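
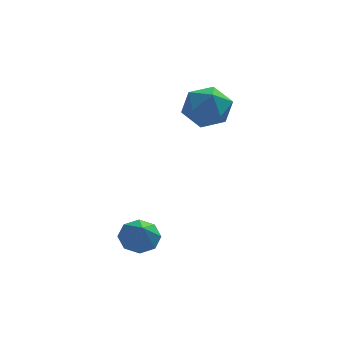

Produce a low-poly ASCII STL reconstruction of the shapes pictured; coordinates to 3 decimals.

solid 
facet normal -0.931 -0.240 0.274
outer loop
vertex 2.701 1.361 0.853
vertex 3.117 0.41 1.432
vertex 3.014 1.451 1.995
endloop
endfacet
facet normal -0.862 0.466 0.200
outer loop
vertex 2.701 1.361 0.853
vertex 3.014 1.451 1.995
vertex 3.303 2.313 1.23
endloop
endfacet
facet normal -0.651 0.597 -0.469
outer loop
vertex 2.701 1.361 0.853
vertex 3.303 2.313 1.23
vertex 3.584 1.805 0.193
endloop
endfacet
facet normal -0.589 -0.028 -0.807
outer loop
vertex 2.701 1.361 0.853
vertex 3.584 1.805 0.193
vertex 3.469 0.629 0.318
endloop
endfacet
facet normal -0.762 -0.545 -0.348
outer loop
vertex 2.701 1.361 0.853
vertex 3.469 0.629 0.318
vertex 3.117 0.41 1.432
endloop
endfacet
facet normal -0.346 0.685 0.641
outer loop
vertex 3.303 2.313 1.23
vertex 3.014 1.451 1.995
vertex 4.091 1.951 2.042
endloop
endfacet
facet normal -0.458 -0.458 0.762
outer loop
vertex 3.014 1.451 1.995
vertex 3.117 0.41 1.432
vertex 3.976 0.775 2.167
endloop
endfacet
facet normal -0.184 -0.952 -0.245
outer loop
vertex 3.117 0.41 1.432
vertex 3.469 0.629 0.318
vertex 4.257 0.267 1.13
endloop
endfacet
facet normal 0.096 -0.115 -0.989
outer loop
vertex 3.469 0.629 0.318
vertex 3.584 1.805 0.193
vertex 4.546 1.129 0.365
endloop
endfacet
facet normal -0.004 0.898 -0.441
outer loop
vertex 3.584 1.805 0.193
vertex 3.303 2.313 1.23
vertex 4.443 2.17 0.928
endloop
endfacet
facet normal 0.589 0.028 0.807
outer loop
vertex 4.859 1.219 1.507
vertex 4.091 1.951 2.042
vertex 3.976 0.775 2.167
endloop
endfacet
facet normal 0.651 -0.597 0.469
outer loop
vertex 4.859 1.219 1.507
vertex 3.976 0.775 2.167
vertex 4.257 0.267 1.13
endloop
endfacet
facet normal 0.862 -0.466 -0.200
outer loop
vertex 4.859 1.219 1.507
vertex 4.257 0.267 1.13
vertex 4.546 1.129 0.365
endloop
endfacet
facet normal 0.931 0.240 -0.274
outer loop
vertex 4.859 1.219 1.507
vertex 4.546 1.129 0.365
vertex 4.443 2.17 0.928
endloop
endfacet
facet normal 0.762 0.545 0.348
outer loop
vertex 4.859 1.219 1.507
vertex 4.443 2.17 0.928
vertex 4.091 1.951 2.042
endloop
endfacet
facet normal -0.096 0.115 0.989
outer loop
vertex 3.976 0.775 2.167
vertex 4.091 1.951 2.042
vertex 3.014 1.451 1.995
endloop
endfacet
facet normal 0.004 -0.898 0.441
outer loop
vertex 4.257 0.267 1.13
vertex 3.976 0.775 2.167
vertex 3.117 0.41 1.432
endloop
endfacet
facet normal 0.346 -0.685 -0.641
outer loop
vertex 4.546 1.129 0.365
vertex 4.257 0.267 1.13
vertex 3.469 0.629 0.318
endloop
endfacet
facet normal 0.458 0.458 -0.762
outer loop
vertex 4.443 2.17 0.928
vertex 4.546 1.129 0.365
vertex 3.584 1.805 0.193
endloop
endfacet
facet normal 0.184 0.952 0.245
outer loop
vertex 4.091 1.951 2.042
vertex 4.443 2.17 0.928
vertex 3.303 2.313 1.23
endloop
endfacet
facet normal -0.068 0.655 -0.752
outer loop
vertex 1.416 -2.255 -3.785
vertex 0.78 -2.752 -4.16
vertex 0.792 -2.08 -3.576
endloop
endfacet
facet normal 0.377 0.298 0.877
outer loop
vertex 1.416 -2.255 -3.785
vertex 0.792 -2.08 -3.576
vertex 0.88 -3.708 -3.06
endloop
endfacet
facet normal -0.069 0.655 -0.752
outer loop
vertex 0.792 -2.08 -3.576
vertex 0.78 -2.752 -4.16
vertex 0.161 -2.299 -3.709
endloop
endfacet
facet normal -0.289 0.275 0.917
outer loop
vertex 0.792 -2.08 -3.576
vertex 0.161 -2.299 -3.709
vertex 0.88 -3.708 -3.06
endloop
endfacet
facet normal -0.069 0.655 -0.752
outer loop
vertex 0.161 -2.299 -3.709
vertex 0.78 -2.752 -4.16
vertex -0.108 -2.783 -4.106
endloop
endfacet
facet normal -0.765 -0.097 0.637
outer loop
vertex 0.161 -2.299 -3.709
vertex -0.108 -2.783 -4.106
vertex 0.88 -3.708 -3.06
endloop
endfacet
facet normal -0.069 0.654 -0.753
outer loop
vertex -0.108 -2.783 -4.106
vertex 0.78 -2.752 -4.16
vertex 0.144 -3.249 -4.534
endloop
endfacet
facet normal -0.774 -0.601 0.199
outer loop
vertex -0.108 -2.783 -4.106
vertex 0.144 -3.249 -4.534
vertex 0.88 -3.708 -3.06
endloop
endfacet
facet normal -0.069 0.654 -0.753
outer loop
vertex 0.144 -3.249 -4.534
vertex 0.78 -2.752 -4.16
vertex 0.768 -3.424 -4.743
endloop
endfacet
facet normal -0.310 -0.941 -0.138
outer loop
vertex 0.144 -3.249 -4.534
vertex 0.768 -3.424 -4.743
vertex 0.88 -3.708 -3.06
endloop
endfacet
facet normal -0.067 0.655 -0.753
outer loop
vertex 0.768 -3.424 -4.743
vertex 0.78 -2.752 -4.16
vertex 1.399 -3.206 -4.61
endloop
endfacet
facet normal 0.355 -0.918 -0.178
outer loop
vertex 0.768 -3.424 -4.743
vertex 1.399 -3.206 -4.61
vertex 0.88 -3.708 -3.06
endloop
endfacet
facet normal -0.069 0.654 -0.754
outer loop
vertex 1.399 -3.206 -4.61
vertex 0.78 -2.752 -4.16
vertex 1.668 -2.721 -4.214
endloop
endfacet
facet normal 0.832 -0.545 0.102
outer loop
vertex 1.399 -3.206 -4.61
vertex 1.668 -2.721 -4.214
vertex 0.88 -3.708 -3.06
endloop
endfacet
facet normal -0.069 0.655 -0.752
outer loop
vertex 1.668 -2.721 -4.214
vertex 0.78 -2.752 -4.16
vertex 1.416 -2.255 -3.785
endloop
endfacet
facet normal 0.841 -0.041 0.539
outer loop
vertex 1.668 -2.721 -4.214
vertex 1.416 -2.255 -3.785
vertex 0.88 -3.708 -3.06
endloop
endfacet

endsolid


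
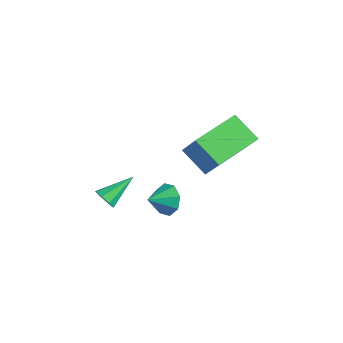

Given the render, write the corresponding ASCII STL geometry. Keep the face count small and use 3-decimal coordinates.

solid 
facet normal -0.602 0.027 -0.798
outer loop
vertex 2.033 -1.738 1.745
vertex 1.657 0.38 2.101
vertex 3.171 -1.394 0.898
endloop
endfacet
facet normal 0.172 -0.971 -0.163
outer loop
vertex 4.183 -1.44 2.239
vertex 2.033 -1.738 1.745
vertex 3.171 -1.394 0.898
endloop
endfacet
facet normal -0.602 0.028 -0.798
outer loop
vertex 3.171 -1.394 0.898
vertex 1.657 0.38 2.101
vertex 2.796 0.724 1.254
endloop
endfacet
facet normal 0.780 0.236 -0.580
outer loop
vertex 2.796 0.724 1.254
vertex 4.183 -1.44 2.239
vertex 3.171 -1.394 0.898
endloop
endfacet
facet normal -0.780 -0.236 0.580
outer loop
vertex 2.033 -1.738 1.745
vertex 2.669 0.334 3.442
vertex 1.657 0.38 2.101
endloop
endfacet
facet normal 0.172 -0.971 -0.163
outer loop
vertex 3.044 -1.784 3.086
vertex 2.033 -1.738 1.745
vertex 4.183 -1.44 2.239
endloop
endfacet
facet normal -0.780 -0.236 0.580
outer loop
vertex 3.044 -1.784 3.086
vertex 2.669 0.334 3.442
vertex 2.033 -1.738 1.745
endloop
endfacet
facet normal -0.172 0.971 0.163
outer loop
vertex 1.657 0.38 2.101
vertex 2.669 0.334 3.442
vertex 2.796 0.724 1.254
endloop
endfacet
facet normal 0.780 0.236 -0.580
outer loop
vertex 3.807 0.678 2.595
vertex 4.183 -1.44 2.239
vertex 2.796 0.724 1.254
endloop
endfacet
facet normal -0.172 0.971 0.163
outer loop
vertex 2.796 0.724 1.254
vertex 2.669 0.334 3.442
vertex 3.807 0.678 2.595
endloop
endfacet
facet normal 0.602 -0.027 0.798
outer loop
vertex 3.807 0.678 2.595
vertex 3.044 -1.784 3.086
vertex 4.183 -1.44 2.239
endloop
endfacet
facet normal 0.602 -0.027 0.798
outer loop
vertex 2.669 0.334 3.442
vertex 3.044 -1.784 3.086
vertex 3.807 0.678 2.595
endloop
endfacet
facet normal -0.017 0.900 -0.435
outer loop
vertex 2.644 -2.232 -0.491
vertex 2.081 -2.482 -0.986
vertex 2.087 -2.138 -0.275
endloop
endfacet
facet normal 0.328 -0.184 0.926
outer loop
vertex 2.644 -2.232 -0.491
vertex 2.087 -2.138 -0.275
vertex 2.099 -3.418 -0.534
endloop
endfacet
facet normal -0.018 0.900 -0.435
outer loop
vertex 2.087 -2.138 -0.275
vertex 2.081 -2.482 -0.986
vertex 1.527 -2.246 -0.475
endloop
endfacet
facet normal -0.297 -0.192 0.935
outer loop
vertex 2.087 -2.138 -0.275
vertex 1.527 -2.246 -0.475
vertex 2.099 -3.418 -0.534
endloop
endfacet
facet normal -0.017 0.900 -0.435
outer loop
vertex 1.527 -2.246 -0.475
vertex 2.081 -2.482 -0.986
vertex 1.291 -2.492 -0.975
endloop
endfacet
facet normal -0.744 -0.390 0.543
outer loop
vertex 1.527 -2.246 -0.475
vertex 1.291 -2.492 -0.975
vertex 2.099 -3.418 -0.534
endloop
endfacet
facet normal -0.017 0.900 -0.435
outer loop
vertex 1.291 -2.492 -0.975
vertex 2.081 -2.482 -0.986
vertex 1.518 -2.732 -1.481
endloop
endfacet
facet normal -0.748 -0.663 -0.021
outer loop
vertex 1.291 -2.492 -0.975
vertex 1.518 -2.732 -1.481
vertex 2.099 -3.418 -0.534
endloop
endfacet
facet normal -0.018 0.901 -0.434
outer loop
vertex 1.518 -2.732 -1.481
vertex 2.081 -2.482 -0.986
vertex 2.075 -2.825 -1.697
endloop
endfacet
facet normal -0.308 -0.850 -0.427
outer loop
vertex 1.518 -2.732 -1.481
vertex 2.075 -2.825 -1.697
vertex 2.099 -3.418 -0.534
endloop
endfacet
facet normal -0.017 0.901 -0.434
outer loop
vertex 2.075 -2.825 -1.697
vertex 2.081 -2.482 -0.986
vertex 2.635 -2.718 -1.497
endloop
endfacet
facet normal 0.317 -0.842 -0.436
outer loop
vertex 2.075 -2.825 -1.697
vertex 2.635 -2.718 -1.497
vertex 2.099 -3.418 -0.534
endloop
endfacet
facet normal -0.018 0.900 -0.435
outer loop
vertex 2.635 -2.718 -1.497
vertex 2.081 -2.482 -0.986
vertex 2.871 -2.472 -0.998
endloop
endfacet
facet normal 0.763 -0.644 -0.043
outer loop
vertex 2.635 -2.718 -1.497
vertex 2.871 -2.472 -0.998
vertex 2.099 -3.418 -0.534
endloop
endfacet
facet normal -0.018 0.901 -0.434
outer loop
vertex 2.871 -2.472 -0.998
vertex 2.081 -2.482 -0.986
vertex 2.644 -2.232 -0.491
endloop
endfacet
facet normal 0.769 -0.372 0.520
outer loop
vertex 2.871 -2.472 -0.998
vertex 2.644 -2.232 -0.491
vertex 2.099 -3.418 -0.534
endloop
endfacet
facet normal 0.027 -0.883 -0.468
outer loop
vertex -0.848 -3.291 -3.309
vertex -1.067 -3.548 -2.837
vertex -1.292 -3.303 -3.312
endloop
endfacet
facet normal -0.015 0.719 -0.695
outer loop
vertex -0.848 -3.291 -3.309
vertex -1.292 -3.303 -3.312
vertex -1.113 -2.092 -2.063
endloop
endfacet
facet normal 0.028 -0.883 -0.469
outer loop
vertex -1.292 -3.303 -3.312
vertex -1.067 -3.548 -2.837
vertex -1.604 -3.459 -3.037
endloop
endfacet
facet normal -0.685 0.570 -0.454
outer loop
vertex -1.292 -3.303 -3.312
vertex -1.604 -3.459 -3.037
vertex -1.113 -2.092 -2.063
endloop
endfacet
facet normal 0.028 -0.883 -0.469
outer loop
vertex -1.604 -3.459 -3.037
vertex -1.067 -3.548 -2.837
vertex -1.601 -3.667 -2.645
endloop
endfacet
facet normal -0.959 0.246 0.138
outer loop
vertex -1.604 -3.459 -3.037
vertex -1.601 -3.667 -2.645
vertex -1.113 -2.092 -2.063
endloop
endfacet
facet normal 0.027 -0.882 -0.470
outer loop
vertex -1.601 -3.667 -2.645
vertex -1.067 -3.548 -2.837
vertex -1.286 -3.806 -2.366
endloop
endfacet
facet normal -0.677 -0.061 0.734
outer loop
vertex -1.601 -3.667 -2.645
vertex -1.286 -3.806 -2.366
vertex -1.113 -2.092 -2.063
endloop
endfacet
facet normal 0.028 -0.882 -0.470
outer loop
vertex -1.286 -3.806 -2.366
vertex -1.067 -3.548 -2.837
vertex -0.842 -3.794 -2.362
endloop
endfacet
facet normal -0.004 -0.174 0.985
outer loop
vertex -1.286 -3.806 -2.366
vertex -0.842 -3.794 -2.362
vertex -1.113 -2.092 -2.063
endloop
endfacet
facet normal 0.027 -0.882 -0.470
outer loop
vertex -0.842 -3.794 -2.362
vertex -1.067 -3.548 -2.837
vertex -0.53 -3.638 -2.637
endloop
endfacet
facet normal 0.668 -0.024 0.744
outer loop
vertex -0.842 -3.794 -2.362
vertex -0.53 -3.638 -2.637
vertex -1.113 -2.092 -2.063
endloop
endfacet
facet normal 0.027 -0.882 -0.470
outer loop
vertex -0.53 -3.638 -2.637
vertex -1.067 -3.548 -2.837
vertex -0.533 -3.429 -3.029
endloop
endfacet
facet normal 0.942 0.299 0.152
outer loop
vertex -0.53 -3.638 -2.637
vertex -0.533 -3.429 -3.029
vertex -1.113 -2.092 -2.063
endloop
endfacet
facet normal 0.029 -0.883 -0.468
outer loop
vertex -0.533 -3.429 -3.029
vertex -1.067 -3.548 -2.837
vertex -0.848 -3.291 -3.309
endloop
endfacet
facet normal 0.660 0.607 -0.443
outer loop
vertex -0.533 -3.429 -3.029
vertex -0.848 -3.291 -3.309
vertex -1.113 -2.092 -2.063
endloop
endfacet

endsolid


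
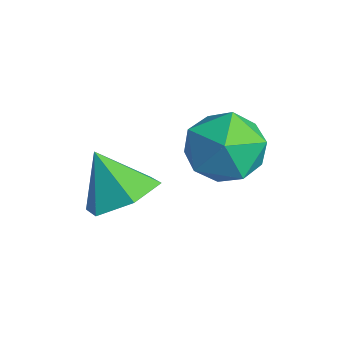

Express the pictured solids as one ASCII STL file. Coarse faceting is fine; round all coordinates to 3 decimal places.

solid 
facet normal -0.616 -0.159 0.771
outer loop
vertex 2.664 3.451 -0.349
vertex 3.263 2.661 -0.033
vertex 3.448 3.625 0.313
endloop
endfacet
facet normal -0.612 0.531 0.586
outer loop
vertex 2.664 3.451 -0.349
vertex 3.448 3.625 0.313
vertex 3.272 4.287 -0.471
endloop
endfacet
facet normal -0.812 0.576 -0.098
outer loop
vertex 2.664 3.451 -0.349
vertex 3.272 4.287 -0.471
vertex 2.978 3.732 -1.301
endloop
endfacet
facet normal -0.938 -0.086 -0.335
outer loop
vertex 2.664 3.451 -0.349
vertex 2.978 3.732 -1.301
vertex 2.973 2.727 -1.03
endloop
endfacet
facet normal -0.818 -0.539 0.202
outer loop
vertex 2.664 3.451 -0.349
vertex 2.973 2.727 -1.03
vertex 3.263 2.661 -0.033
endloop
endfacet
facet normal 0.059 0.769 0.636
outer loop
vertex 3.272 4.287 -0.471
vertex 3.448 3.625 0.313
vertex 4.247 4.013 -0.23
endloop
endfacet
facet normal 0.052 -0.346 0.937
outer loop
vertex 3.448 3.625 0.313
vertex 3.263 2.661 -0.033
vertex 4.242 3.008 0.041
endloop
endfacet
facet normal -0.274 -0.962 0.016
outer loop
vertex 3.263 2.661 -0.033
vertex 2.973 2.727 -1.03
vertex 3.948 2.453 -0.789
endloop
endfacet
facet normal -0.469 -0.228 -0.853
outer loop
vertex 2.973 2.727 -1.03
vertex 2.978 3.732 -1.301
vertex 3.772 3.115 -1.573
endloop
endfacet
facet normal -0.263 0.842 -0.470
outer loop
vertex 2.978 3.732 -1.301
vertex 3.272 4.287 -0.471
vertex 3.957 4.079 -1.227
endloop
endfacet
facet normal 0.938 0.086 0.335
outer loop
vertex 4.556 3.289 -0.911
vertex 4.247 4.013 -0.23
vertex 4.242 3.008 0.041
endloop
endfacet
facet normal 0.812 -0.576 0.098
outer loop
vertex 4.556 3.289 -0.911
vertex 4.242 3.008 0.041
vertex 3.948 2.453 -0.789
endloop
endfacet
facet normal 0.612 -0.531 -0.586
outer loop
vertex 4.556 3.289 -0.911
vertex 3.948 2.453 -0.789
vertex 3.772 3.115 -1.573
endloop
endfacet
facet normal 0.616 0.159 -0.771
outer loop
vertex 4.556 3.289 -0.911
vertex 3.772 3.115 -1.573
vertex 3.957 4.079 -1.227
endloop
endfacet
facet normal 0.818 0.539 -0.202
outer loop
vertex 4.556 3.289 -0.911
vertex 3.957 4.079 -1.227
vertex 4.247 4.013 -0.23
endloop
endfacet
facet normal 0.469 0.228 0.853
outer loop
vertex 4.242 3.008 0.041
vertex 4.247 4.013 -0.23
vertex 3.448 3.625 0.313
endloop
endfacet
facet normal 0.263 -0.842 0.470
outer loop
vertex 3.948 2.453 -0.789
vertex 4.242 3.008 0.041
vertex 3.263 2.661 -0.033
endloop
endfacet
facet normal -0.059 -0.769 -0.636
outer loop
vertex 3.772 3.115 -1.573
vertex 3.948 2.453 -0.789
vertex 2.973 2.727 -1.03
endloop
endfacet
facet normal -0.052 0.346 -0.937
outer loop
vertex 3.957 4.079 -1.227
vertex 3.772 3.115 -1.573
vertex 2.978 3.732 -1.301
endloop
endfacet
facet normal 0.274 0.962 -0.016
outer loop
vertex 4.247 4.013 -0.23
vertex 3.957 4.079 -1.227
vertex 3.272 4.287 -0.471
endloop
endfacet
facet normal 0.537 0.247 -0.806
outer loop
vertex 2.99 1.52 -2.277
vertex 2.181 1.651 -2.776
vertex 2.57 2.383 -2.293
endloop
endfacet
facet normal 0.340 0.182 0.923
outer loop
vertex 2.99 1.52 -2.277
vertex 2.57 2.383 -2.293
vertex 1.439 1.309 -1.664
endloop
endfacet
facet normal 0.537 0.247 -0.807
outer loop
vertex 2.57 2.383 -2.293
vertex 2.181 1.651 -2.776
vertex 1.76 2.514 -2.792
endloop
endfacet
facet normal -0.293 0.694 0.658
outer loop
vertex 2.57 2.383 -2.293
vertex 1.76 2.514 -2.792
vertex 1.439 1.309 -1.664
endloop
endfacet
facet normal 0.537 0.247 -0.806
outer loop
vertex 1.76 2.514 -2.792
vertex 2.181 1.651 -2.776
vertex 1.371 1.781 -3.276
endloop
endfacet
facet normal -0.911 0.384 0.151
outer loop
vertex 1.76 2.514 -2.792
vertex 1.371 1.781 -3.276
vertex 1.439 1.309 -1.664
endloop
endfacet
facet normal 0.537 0.247 -0.806
outer loop
vertex 1.371 1.781 -3.276
vertex 2.181 1.651 -2.776
vertex 1.792 0.918 -3.26
endloop
endfacet
facet normal -0.894 -0.438 -0.091
outer loop
vertex 1.371 1.781 -3.276
vertex 1.792 0.918 -3.26
vertex 1.439 1.309 -1.664
endloop
endfacet
facet normal 0.537 0.247 -0.806
outer loop
vertex 1.792 0.918 -3.26
vertex 2.181 1.651 -2.776
vertex 2.601 0.788 -2.761
endloop
endfacet
facet normal -0.261 -0.949 0.175
outer loop
vertex 1.792 0.918 -3.26
vertex 2.601 0.788 -2.761
vertex 1.439 1.309 -1.664
endloop
endfacet
facet normal 0.537 0.248 -0.806
outer loop
vertex 2.601 0.788 -2.761
vertex 2.181 1.651 -2.776
vertex 2.99 1.52 -2.277
endloop
endfacet
facet normal 0.356 -0.640 0.681
outer loop
vertex 2.601 0.788 -2.761
vertex 2.99 1.52 -2.277
vertex 1.439 1.309 -1.664
endloop
endfacet

endsolid


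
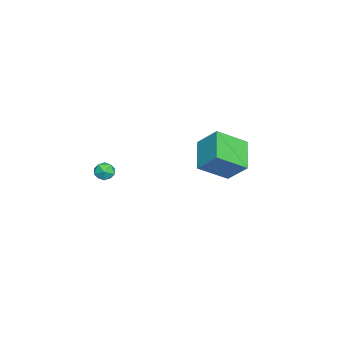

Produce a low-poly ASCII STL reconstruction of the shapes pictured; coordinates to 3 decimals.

solid 
facet normal -0.990 0.136 0.044
outer loop
vertex 3.478 -3.005 2.153
vertex 3.509 -2.985 2.783
vertex 3.567 -2.454 2.447
endloop
endfacet
facet normal -0.720 0.414 -0.557
outer loop
vertex 3.478 -3.005 2.153
vertex 3.567 -2.454 2.447
vertex 3.894 -2.589 1.924
endloop
endfacet
facet normal -0.392 -0.111 -0.913
outer loop
vertex 3.478 -3.005 2.153
vertex 3.894 -2.589 1.924
vertex 4.037 -3.203 1.937
endloop
endfacet
facet normal -0.458 -0.711 -0.534
outer loop
vertex 3.478 -3.005 2.153
vertex 4.037 -3.203 1.937
vertex 3.799 -3.448 2.467
endloop
endfacet
facet normal -0.828 -0.558 0.058
outer loop
vertex 3.478 -3.005 2.153
vertex 3.799 -3.448 2.467
vertex 3.509 -2.985 2.783
endloop
endfacet
facet normal -0.229 0.898 -0.375
outer loop
vertex 3.894 -2.589 1.924
vertex 3.567 -2.454 2.447
vertex 4.181 -2.312 2.413
endloop
endfacet
facet normal -0.664 0.450 0.597
outer loop
vertex 3.567 -2.454 2.447
vertex 3.509 -2.985 2.783
vertex 3.943 -2.557 2.943
endloop
endfacet
facet normal -0.403 -0.675 0.619
outer loop
vertex 3.509 -2.985 2.783
vertex 3.799 -3.448 2.467
vertex 4.086 -3.171 2.956
endloop
endfacet
facet normal 0.194 -0.921 -0.338
outer loop
vertex 3.799 -3.448 2.467
vertex 4.037 -3.203 1.937
vertex 4.413 -3.306 2.433
endloop
endfacet
facet normal 0.302 0.050 -0.952
outer loop
vertex 4.037 -3.203 1.937
vertex 3.894 -2.589 1.924
vertex 4.471 -2.775 2.097
endloop
endfacet
facet normal 0.458 0.711 0.534
outer loop
vertex 4.502 -2.755 2.727
vertex 4.181 -2.312 2.413
vertex 3.943 -2.557 2.943
endloop
endfacet
facet normal 0.392 0.111 0.913
outer loop
vertex 4.502 -2.755 2.727
vertex 3.943 -2.557 2.943
vertex 4.086 -3.171 2.956
endloop
endfacet
facet normal 0.720 -0.414 0.557
outer loop
vertex 4.502 -2.755 2.727
vertex 4.086 -3.171 2.956
vertex 4.413 -3.306 2.433
endloop
endfacet
facet normal 0.990 -0.136 -0.044
outer loop
vertex 4.502 -2.755 2.727
vertex 4.413 -3.306 2.433
vertex 4.471 -2.775 2.097
endloop
endfacet
facet normal 0.828 0.558 -0.058
outer loop
vertex 4.502 -2.755 2.727
vertex 4.471 -2.775 2.097
vertex 4.181 -2.312 2.413
endloop
endfacet
facet normal -0.194 0.921 0.338
outer loop
vertex 3.943 -2.557 2.943
vertex 4.181 -2.312 2.413
vertex 3.567 -2.454 2.447
endloop
endfacet
facet normal -0.302 -0.050 0.952
outer loop
vertex 4.086 -3.171 2.956
vertex 3.943 -2.557 2.943
vertex 3.509 -2.985 2.783
endloop
endfacet
facet normal 0.229 -0.898 0.375
outer loop
vertex 4.413 -3.306 2.433
vertex 4.086 -3.171 2.956
vertex 3.799 -3.448 2.467
endloop
endfacet
facet normal 0.664 -0.450 -0.597
outer loop
vertex 4.471 -2.775 2.097
vertex 4.413 -3.306 2.433
vertex 4.037 -3.203 1.937
endloop
endfacet
facet normal 0.403 0.675 -0.619
outer loop
vertex 4.181 -2.312 2.413
vertex 4.471 -2.775 2.097
vertex 3.894 -2.589 1.924
endloop
endfacet
facet normal -0.884 -0.168 0.436
outer loop
vertex -2.936 1.489 1.889
vertex -3.782 3.002 0.757
vertex -3.319 0.371 0.681
endloop
endfacet
facet normal 0.409 -0.731 0.547
outer loop
vertex -1.498 0.718 -0.217
vertex -2.936 1.489 1.889
vertex -3.319 0.371 0.681
endloop
endfacet
facet normal -0.884 -0.168 0.436
outer loop
vertex -3.319 0.371 0.681
vertex -3.782 3.002 0.757
vertex -4.165 1.884 -0.451
endloop
endfacet
facet normal -0.226 -0.662 -0.715
outer loop
vertex -4.165 1.884 -0.451
vertex -1.498 0.718 -0.217
vertex -3.319 0.371 0.681
endloop
endfacet
facet normal 0.226 0.662 0.715
outer loop
vertex -2.936 1.489 1.889
vertex -1.961 3.349 -0.141
vertex -3.782 3.002 0.757
endloop
endfacet
facet normal 0.409 -0.731 0.547
outer loop
vertex -1.115 1.836 0.991
vertex -2.936 1.489 1.889
vertex -1.498 0.718 -0.217
endloop
endfacet
facet normal 0.226 0.662 0.715
outer loop
vertex -1.115 1.836 0.991
vertex -1.961 3.349 -0.141
vertex -2.936 1.489 1.889
endloop
endfacet
facet normal -0.409 0.731 -0.547
outer loop
vertex -3.782 3.002 0.757
vertex -1.961 3.349 -0.141
vertex -4.165 1.884 -0.451
endloop
endfacet
facet normal -0.226 -0.662 -0.715
outer loop
vertex -2.344 2.231 -1.349
vertex -1.498 0.718 -0.217
vertex -4.165 1.884 -0.451
endloop
endfacet
facet normal -0.409 0.731 -0.547
outer loop
vertex -4.165 1.884 -0.451
vertex -1.961 3.349 -0.141
vertex -2.344 2.231 -1.349
endloop
endfacet
facet normal 0.884 0.168 -0.436
outer loop
vertex -2.344 2.231 -1.349
vertex -1.115 1.836 0.991
vertex -1.498 0.718 -0.217
endloop
endfacet
facet normal 0.884 0.168 -0.436
outer loop
vertex -1.961 3.349 -0.141
vertex -1.115 1.836 0.991
vertex -2.344 2.231 -1.349
endloop
endfacet

endsolid


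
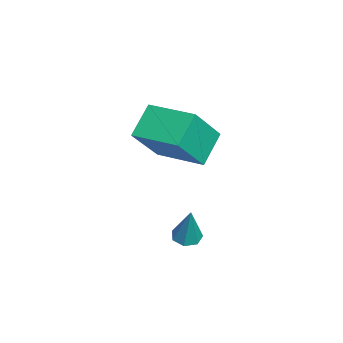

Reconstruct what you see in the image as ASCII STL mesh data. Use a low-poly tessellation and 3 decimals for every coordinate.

solid 
facet normal -0.308 -0.085 -0.948
outer loop
vertex 3.717 1.198 -3.362
vertex 3.342 0.841 -3.208
vertex 3.301 1.379 -3.243
endloop
endfacet
facet normal 0.419 0.904 0.088
outer loop
vertex 3.717 1.198 -3.362
vertex 3.301 1.379 -3.243
vertex 3.838 0.979 -1.692
endloop
endfacet
facet normal -0.309 -0.085 -0.947
outer loop
vertex 3.301 1.379 -3.243
vertex 3.342 0.841 -3.208
vertex 2.916 1.154 -3.097
endloop
endfacet
facet normal -0.370 0.860 0.350
outer loop
vertex 3.301 1.379 -3.243
vertex 2.916 1.154 -3.097
vertex 3.838 0.979 -1.692
endloop
endfacet
facet normal -0.310 -0.087 -0.947
outer loop
vertex 2.916 1.154 -3.097
vertex 3.342 0.841 -3.208
vertex 2.852 0.695 -3.034
endloop
endfacet
facet normal -0.810 0.189 0.555
outer loop
vertex 2.916 1.154 -3.097
vertex 2.852 0.695 -3.034
vertex 3.838 0.979 -1.692
endloop
endfacet
facet normal -0.310 -0.087 -0.947
outer loop
vertex 2.852 0.695 -3.034
vertex 3.342 0.841 -3.208
vertex 3.157 0.345 -3.102
endloop
endfacet
facet normal -0.574 -0.607 0.550
outer loop
vertex 2.852 0.695 -3.034
vertex 3.157 0.345 -3.102
vertex 3.838 0.979 -1.692
endloop
endfacet
facet normal -0.309 -0.087 -0.947
outer loop
vertex 3.157 0.345 -3.102
vertex 3.342 0.841 -3.208
vertex 3.601 0.369 -3.249
endloop
endfacet
facet normal 0.162 -0.927 0.338
outer loop
vertex 3.157 0.345 -3.102
vertex 3.601 0.369 -3.249
vertex 3.838 0.979 -1.692
endloop
endfacet
facet normal -0.309 -0.087 -0.947
outer loop
vertex 3.601 0.369 -3.249
vertex 3.342 0.841 -3.208
vertex 3.85 0.749 -3.365
endloop
endfacet
facet normal 0.845 -0.529 0.079
outer loop
vertex 3.601 0.369 -3.249
vertex 3.85 0.749 -3.365
vertex 3.838 0.979 -1.692
endloop
endfacet
facet normal -0.308 -0.085 -0.948
outer loop
vertex 3.85 0.749 -3.365
vertex 3.342 0.841 -3.208
vertex 3.717 1.198 -3.362
endloop
endfacet
facet normal 0.958 0.284 -0.032
outer loop
vertex 3.85 0.749 -3.365
vertex 3.717 1.198 -3.362
vertex 3.838 0.979 -1.692
endloop
endfacet
facet normal -0.493 0.409 -0.768
outer loop
vertex 0.531 0.36 0.534
vertex 1.578 1.937 0.702
vertex 1.501 -0.186 -0.38
endloop
endfacet
facet normal -0.551 -0.830 -0.089
outer loop
vertex 2.502 -1.017 1.178
vertex 0.531 0.36 0.534
vertex 1.501 -0.186 -0.38
endloop
endfacet
facet normal -0.493 0.409 -0.768
outer loop
vertex 1.501 -0.186 -0.38
vertex 1.578 1.937 0.702
vertex 2.548 1.391 -0.212
endloop
endfacet
facet normal 0.673 -0.379 -0.635
outer loop
vertex 2.548 1.391 -0.212
vertex 2.502 -1.017 1.178
vertex 1.501 -0.186 -0.38
endloop
endfacet
facet normal -0.673 0.379 0.635
outer loop
vertex 0.531 0.36 0.534
vertex 2.579 1.106 2.26
vertex 1.578 1.937 0.702
endloop
endfacet
facet normal -0.551 -0.830 -0.089
outer loop
vertex 1.532 -0.471 2.092
vertex 0.531 0.36 0.534
vertex 2.502 -1.017 1.178
endloop
endfacet
facet normal -0.673 0.379 0.635
outer loop
vertex 1.532 -0.471 2.092
vertex 2.579 1.106 2.26
vertex 0.531 0.36 0.534
endloop
endfacet
facet normal 0.551 0.830 0.089
outer loop
vertex 1.578 1.937 0.702
vertex 2.579 1.106 2.26
vertex 2.548 1.391 -0.212
endloop
endfacet
facet normal 0.673 -0.379 -0.635
outer loop
vertex 3.549 0.56 1.346
vertex 2.502 -1.017 1.178
vertex 2.548 1.391 -0.212
endloop
endfacet
facet normal 0.551 0.830 0.089
outer loop
vertex 2.548 1.391 -0.212
vertex 2.579 1.106 2.26
vertex 3.549 0.56 1.346
endloop
endfacet
facet normal 0.493 -0.409 0.768
outer loop
vertex 3.549 0.56 1.346
vertex 1.532 -0.471 2.092
vertex 2.502 -1.017 1.178
endloop
endfacet
facet normal 0.493 -0.409 0.768
outer loop
vertex 2.579 1.106 2.26
vertex 1.532 -0.471 2.092
vertex 3.549 0.56 1.346
endloop
endfacet

endsolid


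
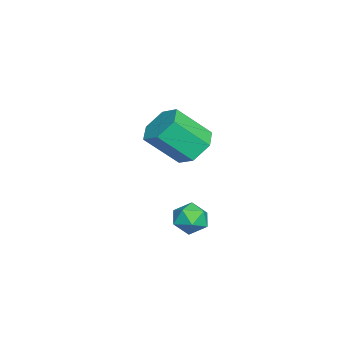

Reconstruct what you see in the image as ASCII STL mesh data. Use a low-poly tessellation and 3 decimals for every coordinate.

solid 
facet normal -0.916 0.243 0.318
outer loop
vertex 2.37 0.501 -3.033
vertex 2.621 0.635 -2.412
vertex 2.589 1.13 -2.882
endloop
endfacet
facet normal -0.843 0.384 -0.377
outer loop
vertex 2.37 0.501 -3.033
vertex 2.589 1.13 -2.882
vertex 2.735 0.854 -3.49
endloop
endfacet
facet normal -0.669 -0.225 -0.708
outer loop
vertex 2.37 0.501 -3.033
vertex 2.735 0.854 -3.49
vertex 2.858 0.188 -3.395
endloop
endfacet
facet normal -0.636 -0.740 -0.218
outer loop
vertex 2.37 0.501 -3.033
vertex 2.858 0.188 -3.395
vertex 2.787 0.053 -2.729
endloop
endfacet
facet normal -0.789 -0.452 0.416
outer loop
vertex 2.37 0.501 -3.033
vertex 2.787 0.053 -2.729
vertex 2.621 0.635 -2.412
endloop
endfacet
facet normal -0.299 0.840 -0.453
outer loop
vertex 2.735 0.854 -3.49
vertex 2.589 1.13 -2.882
vertex 3.213 1.207 -3.151
endloop
endfacet
facet normal -0.418 0.611 0.672
outer loop
vertex 2.589 1.13 -2.882
vertex 2.621 0.635 -2.412
vertex 3.142 1.072 -2.485
endloop
endfacet
facet normal -0.211 -0.513 0.832
outer loop
vertex 2.621 0.635 -2.412
vertex 2.787 0.053 -2.729
vertex 3.265 0.406 -2.39
endloop
endfacet
facet normal 0.037 -0.980 -0.195
outer loop
vertex 2.787 0.053 -2.729
vertex 2.858 0.188 -3.395
vertex 3.411 0.13 -2.998
endloop
endfacet
facet normal -0.018 -0.144 -0.989
outer loop
vertex 2.858 0.188 -3.395
vertex 2.735 0.854 -3.49
vertex 3.379 0.625 -3.468
endloop
endfacet
facet normal 0.636 0.740 0.218
outer loop
vertex 3.63 0.759 -2.847
vertex 3.213 1.207 -3.151
vertex 3.142 1.072 -2.485
endloop
endfacet
facet normal 0.669 0.225 0.708
outer loop
vertex 3.63 0.759 -2.847
vertex 3.142 1.072 -2.485
vertex 3.265 0.406 -2.39
endloop
endfacet
facet normal 0.843 -0.384 0.377
outer loop
vertex 3.63 0.759 -2.847
vertex 3.265 0.406 -2.39
vertex 3.411 0.13 -2.998
endloop
endfacet
facet normal 0.916 -0.243 -0.318
outer loop
vertex 3.63 0.759 -2.847
vertex 3.411 0.13 -2.998
vertex 3.379 0.625 -3.468
endloop
endfacet
facet normal 0.789 0.452 -0.416
outer loop
vertex 3.63 0.759 -2.847
vertex 3.379 0.625 -3.468
vertex 3.213 1.207 -3.151
endloop
endfacet
facet normal -0.037 0.980 0.195
outer loop
vertex 3.142 1.072 -2.485
vertex 3.213 1.207 -3.151
vertex 2.589 1.13 -2.882
endloop
endfacet
facet normal 0.018 0.144 0.989
outer loop
vertex 3.265 0.406 -2.39
vertex 3.142 1.072 -2.485
vertex 2.621 0.635 -2.412
endloop
endfacet
facet normal 0.299 -0.840 0.453
outer loop
vertex 3.411 0.13 -2.998
vertex 3.265 0.406 -2.39
vertex 2.787 0.053 -2.729
endloop
endfacet
facet normal 0.418 -0.611 -0.672
outer loop
vertex 3.379 0.625 -3.468
vertex 3.411 0.13 -2.998
vertex 2.858 0.188 -3.395
endloop
endfacet
facet normal 0.211 0.513 -0.832
outer loop
vertex 3.213 1.207 -3.151
vertex 3.379 0.625 -3.468
vertex 2.735 0.854 -3.49
endloop
endfacet
facet normal -0.158 0.693 -0.703
outer loop
vertex -0.243 0.354 -2.07
vertex -1.085 0.333 -1.901
vertex -0.575 0.88 -1.477
endloop
endfacet
facet normal 0.909 0.381 0.171
outer loop
vertex -0.243 0.354 -2.07
vertex -0.575 0.88 -1.477
vertex 0.028 -0.832 -0.868
endloop
endfacet
facet normal 0.909 0.381 0.171
outer loop
vertex 0.028 -0.832 -0.868
vertex -0.575 0.88 -1.477
vertex -0.304 -0.306 -0.274
endloop
endfacet
facet normal 0.158 -0.694 0.703
outer loop
vertex 0.028 -0.832 -0.868
vertex -0.304 -0.306 -0.274
vertex -0.815 -0.853 -0.699
endloop
endfacet
facet normal -0.158 0.693 -0.703
outer loop
vertex -0.575 0.88 -1.477
vertex -1.085 0.333 -1.901
vertex -1.418 0.859 -1.308
endloop
endfacet
facet normal 0.119 0.720 0.683
outer loop
vertex -0.575 0.88 -1.477
vertex -1.418 0.859 -1.308
vertex -0.304 -0.306 -0.274
endloop
endfacet
facet normal 0.119 0.720 0.683
outer loop
vertex -0.304 -0.306 -0.274
vertex -1.418 0.859 -1.308
vertex -1.147 -0.327 -0.105
endloop
endfacet
facet normal 0.158 -0.694 0.703
outer loop
vertex -0.304 -0.306 -0.274
vertex -1.147 -0.327 -0.105
vertex -0.815 -0.853 -0.699
endloop
endfacet
facet normal -0.158 0.693 -0.703
outer loop
vertex -1.418 0.859 -1.308
vertex -1.085 0.333 -1.901
vertex -1.928 0.312 -1.732
endloop
endfacet
facet normal -0.789 0.339 0.512
outer loop
vertex -1.418 0.859 -1.308
vertex -1.928 0.312 -1.732
vertex -1.147 -0.327 -0.105
endloop
endfacet
facet normal -0.790 0.338 0.512
outer loop
vertex -1.147 -0.327 -0.105
vertex -1.928 0.312 -1.732
vertex -1.657 -0.874 -0.53
endloop
endfacet
facet normal 0.158 -0.694 0.703
outer loop
vertex -1.147 -0.327 -0.105
vertex -1.657 -0.874 -0.53
vertex -0.815 -0.853 -0.699
endloop
endfacet
facet normal -0.158 0.694 -0.703
outer loop
vertex -1.928 0.312 -1.732
vertex -1.085 0.333 -1.901
vertex -1.596 -0.214 -2.326
endloop
endfacet
facet normal -0.909 -0.381 -0.171
outer loop
vertex -1.928 0.312 -1.732
vertex -1.596 -0.214 -2.326
vertex -1.657 -0.874 -0.53
endloop
endfacet
facet normal -0.909 -0.381 -0.171
outer loop
vertex -1.657 -0.874 -0.53
vertex -1.596 -0.214 -2.326
vertex -1.325 -1.4 -1.123
endloop
endfacet
facet normal 0.158 -0.693 0.703
outer loop
vertex -1.657 -0.874 -0.53
vertex -1.325 -1.4 -1.123
vertex -0.815 -0.853 -0.699
endloop
endfacet
facet normal -0.158 0.694 -0.703
outer loop
vertex -1.596 -0.214 -2.326
vertex -1.085 0.333 -1.901
vertex -0.753 -0.193 -2.495
endloop
endfacet
facet normal -0.119 -0.720 -0.683
outer loop
vertex -1.596 -0.214 -2.326
vertex -0.753 -0.193 -2.495
vertex -1.325 -1.4 -1.123
endloop
endfacet
facet normal -0.119 -0.720 -0.683
outer loop
vertex -1.325 -1.4 -1.123
vertex -0.753 -0.193 -2.495
vertex -0.482 -1.379 -1.292
endloop
endfacet
facet normal 0.158 -0.693 0.703
outer loop
vertex -1.325 -1.4 -1.123
vertex -0.482 -1.379 -1.292
vertex -0.815 -0.853 -0.699
endloop
endfacet
facet normal -0.158 0.694 -0.703
outer loop
vertex -0.753 -0.193 -2.495
vertex -1.085 0.333 -1.901
vertex -0.243 0.354 -2.07
endloop
endfacet
facet normal 0.790 -0.339 -0.512
outer loop
vertex -0.753 -0.193 -2.495
vertex -0.243 0.354 -2.07
vertex -0.482 -1.379 -1.292
endloop
endfacet
facet normal 0.789 -0.339 -0.512
outer loop
vertex -0.482 -1.379 -1.292
vertex -0.243 0.354 -2.07
vertex 0.028 -0.832 -0.868
endloop
endfacet
facet normal 0.158 -0.693 0.703
outer loop
vertex -0.482 -1.379 -1.292
vertex 0.028 -0.832 -0.868
vertex -0.815 -0.853 -0.699
endloop
endfacet

endsolid


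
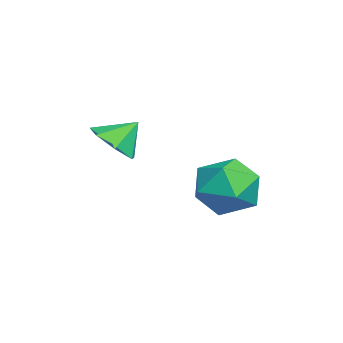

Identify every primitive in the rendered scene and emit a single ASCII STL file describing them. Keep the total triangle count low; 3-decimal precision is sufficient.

solid 
facet normal 0.167 -0.668 -0.725
outer loop
vertex 0.414 -0.8 -1.332
vertex -0.143 -1.407 -0.901
vertex -0.365 -0.769 -1.54
endloop
endfacet
facet normal 0.064 0.994 -0.092
outer loop
vertex 0.414 -0.8 -1.332
vertex -0.365 -0.769 -1.54
vertex -0.337 -0.633 -0.059
endloop
endfacet
facet normal 0.166 -0.668 -0.725
outer loop
vertex -0.365 -0.769 -1.54
vertex -0.143 -1.407 -0.901
vertex -0.977 -1.218 -1.266
endloop
endfacet
facet normal -0.608 0.792 -0.061
outer loop
vertex -0.365 -0.769 -1.54
vertex -0.977 -1.218 -1.266
vertex -0.337 -0.633 -0.059
endloop
endfacet
facet normal 0.166 -0.668 -0.726
outer loop
vertex -0.977 -1.218 -1.266
vertex -0.143 -1.407 -0.901
vertex -0.962 -1.81 -0.718
endloop
endfacet
facet normal -0.897 0.288 0.336
outer loop
vertex -0.977 -1.218 -1.266
vertex -0.962 -1.81 -0.718
vertex -0.337 -0.633 -0.059
endloop
endfacet
facet normal 0.166 -0.668 -0.726
outer loop
vertex -0.962 -1.81 -0.718
vertex -0.143 -1.407 -0.901
vertex -0.33 -2.099 -0.307
endloop
endfacet
facet normal -0.584 -0.138 0.800
outer loop
vertex -0.962 -1.81 -0.718
vertex -0.33 -2.099 -0.307
vertex -0.337 -0.633 -0.059
endloop
endfacet
facet normal 0.167 -0.668 -0.725
outer loop
vertex -0.33 -2.099 -0.307
vertex -0.143 -1.407 -0.901
vertex 0.443 -1.867 -0.343
endloop
endfacet
facet normal 0.095 -0.166 0.982
outer loop
vertex -0.33 -2.099 -0.307
vertex 0.443 -1.867 -0.343
vertex -0.337 -0.633 -0.059
endloop
endfacet
facet normal 0.167 -0.668 -0.726
outer loop
vertex 0.443 -1.867 -0.343
vertex -0.143 -1.407 -0.901
vertex 0.773 -1.289 -0.799
endloop
endfacet
facet normal 0.630 0.227 0.743
outer loop
vertex 0.443 -1.867 -0.343
vertex 0.773 -1.289 -0.799
vertex -0.337 -0.633 -0.059
endloop
endfacet
facet normal 0.167 -0.668 -0.725
outer loop
vertex 0.773 -1.289 -0.799
vertex -0.143 -1.407 -0.901
vertex 0.414 -0.8 -1.332
endloop
endfacet
facet normal 0.616 0.742 0.266
outer loop
vertex 0.773 -1.289 -0.799
vertex 0.414 -0.8 -1.332
vertex -0.337 -0.633 -0.059
endloop
endfacet
facet normal -0.114 -0.286 0.951
outer loop
vertex -2.744 2.33 -2.401
vertex -2.48 1.14 -2.727
vertex -1.551 1.921 -2.381
endloop
endfacet
facet normal 0.118 0.388 0.914
outer loop
vertex -2.744 2.33 -2.401
vertex -1.551 1.921 -2.381
vertex -1.817 3.068 -2.833
endloop
endfacet
facet normal -0.357 0.764 0.538
outer loop
vertex -2.744 2.33 -2.401
vertex -1.817 3.068 -2.833
vertex -2.91 2.997 -3.459
endloop
endfacet
facet normal -0.883 0.323 0.342
outer loop
vertex -2.744 2.33 -2.401
vertex -2.91 2.997 -3.459
vertex -3.32 1.806 -3.393
endloop
endfacet
facet normal -0.732 -0.326 0.598
outer loop
vertex -2.744 2.33 -2.401
vertex -3.32 1.806 -3.393
vertex -2.48 1.14 -2.727
endloop
endfacet
facet normal 0.735 0.389 0.555
outer loop
vertex -1.817 3.068 -2.833
vertex -1.551 1.921 -2.381
vertex -0.98 2.334 -3.427
endloop
endfacet
facet normal 0.360 -0.701 0.616
outer loop
vertex -1.551 1.921 -2.381
vertex -2.48 1.14 -2.727
vertex -1.39 1.143 -3.361
endloop
endfacet
facet normal -0.641 -0.766 0.043
outer loop
vertex -2.48 1.14 -2.727
vertex -3.32 1.806 -3.393
vertex -2.483 1.072 -3.987
endloop
endfacet
facet normal -0.884 0.284 -0.371
outer loop
vertex -3.32 1.806 -3.393
vertex -2.91 2.997 -3.459
vertex -2.749 2.219 -4.439
endloop
endfacet
facet normal -0.034 0.998 -0.054
outer loop
vertex -2.91 2.997 -3.459
vertex -1.817 3.068 -2.833
vertex -1.82 3.0 -4.093
endloop
endfacet
facet normal 0.883 -0.323 -0.342
outer loop
vertex -1.556 1.81 -4.419
vertex -0.98 2.334 -3.427
vertex -1.39 1.143 -3.361
endloop
endfacet
facet normal 0.357 -0.764 -0.538
outer loop
vertex -1.556 1.81 -4.419
vertex -1.39 1.143 -3.361
vertex -2.483 1.072 -3.987
endloop
endfacet
facet normal -0.118 -0.388 -0.914
outer loop
vertex -1.556 1.81 -4.419
vertex -2.483 1.072 -3.987
vertex -2.749 2.219 -4.439
endloop
endfacet
facet normal 0.114 0.286 -0.951
outer loop
vertex -1.556 1.81 -4.419
vertex -2.749 2.219 -4.439
vertex -1.82 3.0 -4.093
endloop
endfacet
facet normal 0.732 0.326 -0.598
outer loop
vertex -1.556 1.81 -4.419
vertex -1.82 3.0 -4.093
vertex -0.98 2.334 -3.427
endloop
endfacet
facet normal 0.884 -0.284 0.371
outer loop
vertex -1.39 1.143 -3.361
vertex -0.98 2.334 -3.427
vertex -1.551 1.921 -2.381
endloop
endfacet
facet normal 0.034 -0.998 0.054
outer loop
vertex -2.483 1.072 -3.987
vertex -1.39 1.143 -3.361
vertex -2.48 1.14 -2.727
endloop
endfacet
facet normal -0.735 -0.389 -0.555
outer loop
vertex -2.749 2.219 -4.439
vertex -2.483 1.072 -3.987
vertex -3.32 1.806 -3.393
endloop
endfacet
facet normal -0.360 0.701 -0.616
outer loop
vertex -1.82 3.0 -4.093
vertex -2.749 2.219 -4.439
vertex -2.91 2.997 -3.459
endloop
endfacet
facet normal 0.641 0.766 -0.043
outer loop
vertex -0.98 2.334 -3.427
vertex -1.82 3.0 -4.093
vertex -1.817 3.068 -2.833
endloop
endfacet

endsolid


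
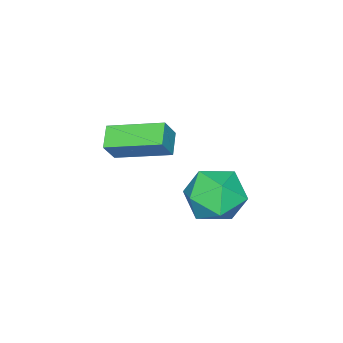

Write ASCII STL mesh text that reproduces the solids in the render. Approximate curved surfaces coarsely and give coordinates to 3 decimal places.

solid 
facet normal -0.793 0.575 0.201
outer loop
vertex -0.72 1.714 -1.335
vertex -0.51 1.644 -0.307
vertex -0.091 2.422 -0.878
endloop
endfacet
facet normal -0.515 0.738 -0.435
outer loop
vertex -0.72 1.714 -1.335
vertex -0.091 2.422 -0.878
vertex 0.154 2.035 -1.824
endloop
endfacet
facet normal -0.524 0.151 -0.838
outer loop
vertex -0.72 1.714 -1.335
vertex 0.154 2.035 -1.824
vertex -0.114 1.018 -1.839
endloop
endfacet
facet normal -0.809 -0.378 -0.451
outer loop
vertex -0.72 1.714 -1.335
vertex -0.114 1.018 -1.839
vertex -0.524 0.777 -0.901
endloop
endfacet
facet normal -0.975 -0.115 0.191
outer loop
vertex -0.72 1.714 -1.335
vertex -0.524 0.777 -0.901
vertex -0.51 1.644 -0.307
endloop
endfacet
facet normal 0.167 0.927 -0.336
outer loop
vertex 0.154 2.035 -1.824
vertex -0.091 2.422 -0.878
vertex 0.904 2.163 -1.099
endloop
endfacet
facet normal -0.284 0.662 0.694
outer loop
vertex -0.091 2.422 -0.878
vertex -0.51 1.644 -0.307
vertex 0.494 1.922 -0.161
endloop
endfacet
facet normal -0.578 -0.455 0.678
outer loop
vertex -0.51 1.644 -0.307
vertex -0.524 0.777 -0.901
vertex 0.226 0.905 -0.176
endloop
endfacet
facet normal -0.309 -0.880 -0.361
outer loop
vertex -0.524 0.777 -0.901
vertex -0.114 1.018 -1.839
vertex 0.471 0.518 -1.122
endloop
endfacet
facet normal 0.151 -0.025 -0.988
outer loop
vertex -0.114 1.018 -1.839
vertex 0.154 2.035 -1.824
vertex 0.89 1.296 -1.693
endloop
endfacet
facet normal 0.809 0.378 0.451
outer loop
vertex 1.1 1.226 -0.665
vertex 0.904 2.163 -1.099
vertex 0.494 1.922 -0.161
endloop
endfacet
facet normal 0.524 -0.151 0.838
outer loop
vertex 1.1 1.226 -0.665
vertex 0.494 1.922 -0.161
vertex 0.226 0.905 -0.176
endloop
endfacet
facet normal 0.515 -0.738 0.435
outer loop
vertex 1.1 1.226 -0.665
vertex 0.226 0.905 -0.176
vertex 0.471 0.518 -1.122
endloop
endfacet
facet normal 0.793 -0.575 -0.201
outer loop
vertex 1.1 1.226 -0.665
vertex 0.471 0.518 -1.122
vertex 0.89 1.296 -1.693
endloop
endfacet
facet normal 0.975 0.115 -0.191
outer loop
vertex 1.1 1.226 -0.665
vertex 0.89 1.296 -1.693
vertex 0.904 2.163 -1.099
endloop
endfacet
facet normal 0.309 0.880 0.361
outer loop
vertex 0.494 1.922 -0.161
vertex 0.904 2.163 -1.099
vertex -0.091 2.422 -0.878
endloop
endfacet
facet normal -0.151 0.025 0.988
outer loop
vertex 0.226 0.905 -0.176
vertex 0.494 1.922 -0.161
vertex -0.51 1.644 -0.307
endloop
endfacet
facet normal -0.167 -0.927 0.336
outer loop
vertex 0.471 0.518 -1.122
vertex 0.226 0.905 -0.176
vertex -0.524 0.777 -0.901
endloop
endfacet
facet normal 0.284 -0.662 -0.694
outer loop
vertex 0.89 1.296 -1.693
vertex 0.471 0.518 -1.122
vertex -0.114 1.018 -1.839
endloop
endfacet
facet normal 0.578 0.455 -0.678
outer loop
vertex 0.904 2.163 -1.099
vertex 0.89 1.296 -1.693
vertex 0.154 2.035 -1.824
endloop
endfacet
facet normal -0.545 0.011 -0.838
outer loop
vertex -0.233 -2.469 -0.467
vertex -0.933 -0.812 0.01
vertex 0.411 -2.078 -0.881
endloop
endfacet
facet normal 0.376 -0.891 -0.256
outer loop
vertex 0.913 -2.088 -0.11
vertex -0.233 -2.469 -0.467
vertex 0.411 -2.078 -0.881
endloop
endfacet
facet normal -0.545 0.011 -0.838
outer loop
vertex 0.411 -2.078 -0.881
vertex -0.933 -0.812 0.01
vertex -0.288 -0.421 -0.404
endloop
endfacet
facet normal 0.749 0.455 -0.482
outer loop
vertex -0.288 -0.421 -0.404
vertex 0.913 -2.088 -0.11
vertex 0.411 -2.078 -0.881
endloop
endfacet
facet normal -0.749 -0.455 0.482
outer loop
vertex -0.233 -2.469 -0.467
vertex -0.431 -0.822 0.781
vertex -0.933 -0.812 0.01
endloop
endfacet
facet normal 0.376 -0.891 -0.256
outer loop
vertex 0.268 -2.479 0.304
vertex -0.233 -2.469 -0.467
vertex 0.913 -2.088 -0.11
endloop
endfacet
facet normal -0.750 -0.455 0.481
outer loop
vertex 0.268 -2.479 0.304
vertex -0.431 -0.822 0.781
vertex -0.233 -2.469 -0.467
endloop
endfacet
facet normal -0.376 0.891 0.256
outer loop
vertex -0.933 -0.812 0.01
vertex -0.431 -0.822 0.781
vertex -0.288 -0.421 -0.404
endloop
endfacet
facet normal 0.749 0.455 -0.481
outer loop
vertex 0.213 -0.431 0.367
vertex 0.913 -2.088 -0.11
vertex -0.288 -0.421 -0.404
endloop
endfacet
facet normal -0.376 0.891 0.256
outer loop
vertex -0.288 -0.421 -0.404
vertex -0.431 -0.822 0.781
vertex 0.213 -0.431 0.367
endloop
endfacet
facet normal 0.545 -0.011 0.838
outer loop
vertex 0.213 -0.431 0.367
vertex 0.268 -2.479 0.304
vertex 0.913 -2.088 -0.11
endloop
endfacet
facet normal 0.545 -0.011 0.838
outer loop
vertex -0.431 -0.822 0.781
vertex 0.268 -2.479 0.304
vertex 0.213 -0.431 0.367
endloop
endfacet

endsolid


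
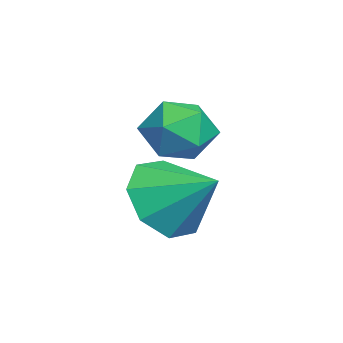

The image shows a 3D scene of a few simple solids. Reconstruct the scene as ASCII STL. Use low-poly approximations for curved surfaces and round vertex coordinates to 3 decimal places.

solid 
facet normal -0.624 -0.193 0.757
outer loop
vertex -4.281 2.681 1.671
vertex -4.435 1.867 1.336
vertex -3.768 1.992 1.918
endloop
endfacet
facet normal -0.111 0.261 0.959
outer loop
vertex -4.281 2.681 1.671
vertex -3.768 1.992 1.918
vertex -3.396 2.786 1.745
endloop
endfacet
facet normal -0.144 0.833 0.534
outer loop
vertex -4.281 2.681 1.671
vertex -3.396 2.786 1.745
vertex -3.834 3.152 1.056
endloop
endfacet
facet normal -0.676 0.733 0.070
outer loop
vertex -4.281 2.681 1.671
vertex -3.834 3.152 1.056
vertex -4.476 2.584 0.804
endloop
endfacet
facet normal -0.973 0.099 0.208
outer loop
vertex -4.281 2.681 1.671
vertex -4.476 2.584 0.804
vertex -4.435 1.867 1.336
endloop
endfacet
facet normal 0.519 -0.057 0.853
outer loop
vertex -3.396 2.786 1.745
vertex -3.768 1.992 1.918
vertex -3.004 2.036 1.456
endloop
endfacet
facet normal -0.312 -0.791 0.527
outer loop
vertex -3.768 1.992 1.918
vertex -4.435 1.867 1.336
vertex -3.646 1.468 1.204
endloop
endfacet
facet normal -0.876 -0.319 -0.362
outer loop
vertex -4.435 1.867 1.336
vertex -4.476 2.584 0.804
vertex -4.084 1.834 0.515
endloop
endfacet
facet normal -0.395 0.707 -0.586
outer loop
vertex -4.476 2.584 0.804
vertex -3.834 3.152 1.056
vertex -3.712 2.628 0.342
endloop
endfacet
facet normal 0.467 0.869 0.165
outer loop
vertex -3.834 3.152 1.056
vertex -3.396 2.786 1.745
vertex -3.045 2.753 0.924
endloop
endfacet
facet normal 0.676 -0.733 -0.070
outer loop
vertex -3.199 1.939 0.589
vertex -3.004 2.036 1.456
vertex -3.646 1.468 1.204
endloop
endfacet
facet normal 0.144 -0.833 -0.534
outer loop
vertex -3.199 1.939 0.589
vertex -3.646 1.468 1.204
vertex -4.084 1.834 0.515
endloop
endfacet
facet normal 0.111 -0.261 -0.959
outer loop
vertex -3.199 1.939 0.589
vertex -4.084 1.834 0.515
vertex -3.712 2.628 0.342
endloop
endfacet
facet normal 0.624 0.193 -0.757
outer loop
vertex -3.199 1.939 0.589
vertex -3.712 2.628 0.342
vertex -3.045 2.753 0.924
endloop
endfacet
facet normal 0.973 -0.099 -0.208
outer loop
vertex -3.199 1.939 0.589
vertex -3.045 2.753 0.924
vertex -3.004 2.036 1.456
endloop
endfacet
facet normal 0.395 -0.707 0.586
outer loop
vertex -3.646 1.468 1.204
vertex -3.004 2.036 1.456
vertex -3.768 1.992 1.918
endloop
endfacet
facet normal -0.467 -0.869 -0.165
outer loop
vertex -4.084 1.834 0.515
vertex -3.646 1.468 1.204
vertex -4.435 1.867 1.336
endloop
endfacet
facet normal -0.519 0.057 -0.853
outer loop
vertex -3.712 2.628 0.342
vertex -4.084 1.834 0.515
vertex -4.476 2.584 0.804
endloop
endfacet
facet normal 0.312 0.791 -0.527
outer loop
vertex -3.045 2.753 0.924
vertex -3.712 2.628 0.342
vertex -3.834 3.152 1.056
endloop
endfacet
facet normal 0.876 0.319 0.362
outer loop
vertex -3.004 2.036 1.456
vertex -3.045 2.753 0.924
vertex -3.396 2.786 1.745
endloop
endfacet
facet normal -0.463 -0.718 -0.520
outer loop
vertex -1.468 1.418 0.303
vertex -2.075 2.149 -0.166
vertex -1.139 1.702 -0.382
endloop
endfacet
facet normal 0.912 -0.096 0.398
outer loop
vertex -1.468 1.418 0.303
vertex -1.139 1.702 -0.382
vertex -1.405 3.191 0.586
endloop
endfacet
facet normal -0.463 -0.719 -0.519
outer loop
vertex -1.139 1.702 -0.382
vertex -2.075 2.149 -0.166
vertex -1.359 2.247 -0.941
endloop
endfacet
facet normal 0.958 0.255 -0.129
outer loop
vertex -1.139 1.702 -0.382
vertex -1.359 2.247 -0.941
vertex -1.405 3.191 0.586
endloop
endfacet
facet normal -0.463 -0.718 -0.519
outer loop
vertex -1.359 2.247 -0.941
vertex -2.075 2.149 -0.166
vertex -1.998 2.735 -1.046
endloop
endfacet
facet normal 0.595 0.691 -0.409
outer loop
vertex -1.359 2.247 -0.941
vertex -1.998 2.735 -1.046
vertex -1.405 3.191 0.586
endloop
endfacet
facet normal -0.463 -0.719 -0.519
outer loop
vertex -1.998 2.735 -1.046
vertex -2.075 2.149 -0.166
vertex -2.683 2.88 -0.636
endloop
endfacet
facet normal 0.035 0.959 -0.281
outer loop
vertex -1.998 2.735 -1.046
vertex -2.683 2.88 -0.636
vertex -1.405 3.191 0.586
endloop
endfacet
facet normal -0.462 -0.719 -0.520
outer loop
vertex -2.683 2.88 -0.636
vertex -2.075 2.149 -0.166
vertex -3.012 2.596 0.049
endloop
endfacet
facet normal -0.395 0.900 0.184
outer loop
vertex -2.683 2.88 -0.636
vertex -3.012 2.596 0.049
vertex -1.405 3.191 0.586
endloop
endfacet
facet normal -0.462 -0.719 -0.519
outer loop
vertex -3.012 2.596 0.049
vertex -2.075 2.149 -0.166
vertex -2.792 2.051 0.608
endloop
endfacet
facet normal -0.441 0.550 0.710
outer loop
vertex -3.012 2.596 0.049
vertex -2.792 2.051 0.608
vertex -1.405 3.191 0.586
endloop
endfacet
facet normal -0.463 -0.718 -0.520
outer loop
vertex -2.792 2.051 0.608
vertex -2.075 2.149 -0.166
vertex -2.153 1.563 0.713
endloop
endfacet
facet normal -0.077 0.113 0.991
outer loop
vertex -2.792 2.051 0.608
vertex -2.153 1.563 0.713
vertex -1.405 3.191 0.586
endloop
endfacet
facet normal -0.463 -0.718 -0.520
outer loop
vertex -2.153 1.563 0.713
vertex -2.075 2.149 -0.166
vertex -1.468 1.418 0.303
endloop
endfacet
facet normal 0.483 -0.155 0.862
outer loop
vertex -2.153 1.563 0.713
vertex -1.468 1.418 0.303
vertex -1.405 3.191 0.586
endloop
endfacet

endsolid


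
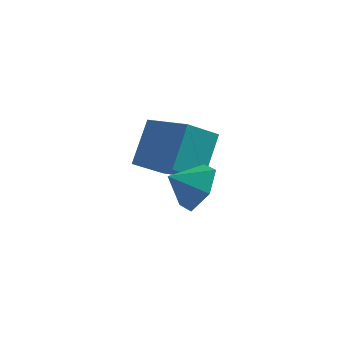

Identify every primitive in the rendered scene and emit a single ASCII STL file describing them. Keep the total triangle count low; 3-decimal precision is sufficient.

solid 
facet normal -0.788 0.510 -0.346
outer loop
vertex -3.353 0.516 1.715
vertex -2.474 1.274 0.829
vertex -3.594 -0.76 0.383
endloop
endfacet
facet normal -0.602 -0.519 0.606
outer loop
vertex -2.026 -1.774 1.071
vertex -3.353 0.516 1.715
vertex -3.594 -0.76 0.383
endloop
endfacet
facet normal -0.788 0.510 -0.346
outer loop
vertex -3.594 -0.76 0.383
vertex -2.474 1.274 0.829
vertex -2.715 -0.002 -0.503
endloop
endfacet
facet normal -0.130 -0.686 -0.716
outer loop
vertex -2.715 -0.002 -0.503
vertex -2.026 -1.774 1.071
vertex -3.594 -0.76 0.383
endloop
endfacet
facet normal 0.130 0.686 0.716
outer loop
vertex -3.353 0.516 1.715
vertex -0.906 0.26 1.517
vertex -2.474 1.274 0.829
endloop
endfacet
facet normal -0.602 -0.519 0.606
outer loop
vertex -1.785 -0.498 2.403
vertex -3.353 0.516 1.715
vertex -2.026 -1.774 1.071
endloop
endfacet
facet normal 0.130 0.686 0.716
outer loop
vertex -1.785 -0.498 2.403
vertex -0.906 0.26 1.517
vertex -3.353 0.516 1.715
endloop
endfacet
facet normal 0.602 0.519 -0.606
outer loop
vertex -2.474 1.274 0.829
vertex -0.906 0.26 1.517
vertex -2.715 -0.002 -0.503
endloop
endfacet
facet normal -0.130 -0.686 -0.716
outer loop
vertex -1.147 -1.016 0.185
vertex -2.026 -1.774 1.071
vertex -2.715 -0.002 -0.503
endloop
endfacet
facet normal 0.602 0.519 -0.606
outer loop
vertex -2.715 -0.002 -0.503
vertex -0.906 0.26 1.517
vertex -1.147 -1.016 0.185
endloop
endfacet
facet normal 0.788 -0.510 0.346
outer loop
vertex -1.147 -1.016 0.185
vertex -1.785 -0.498 2.403
vertex -2.026 -1.774 1.071
endloop
endfacet
facet normal 0.788 -0.510 0.346
outer loop
vertex -0.906 0.26 1.517
vertex -1.785 -0.498 2.403
vertex -1.147 -1.016 0.185
endloop
endfacet
facet normal 0.785 0.276 -0.554
outer loop
vertex -0.386 -3.998 1.808
vertex -0.91 -3.225 1.45
vertex -0.363 -3.116 2.279
endloop
endfacet
facet normal 0.009 -0.471 0.882
outer loop
vertex -0.386 -3.998 1.808
vertex -0.363 -3.116 2.279
vertex -1.79 -3.535 2.07
endloop
endfacet
facet normal 0.785 0.277 -0.554
outer loop
vertex -0.363 -3.116 2.279
vertex -0.91 -3.225 1.45
vertex -0.888 -2.344 1.921
endloop
endfacet
facet normal -0.220 0.283 0.933
outer loop
vertex -0.363 -3.116 2.279
vertex -0.888 -2.344 1.921
vertex -1.79 -3.535 2.07
endloop
endfacet
facet normal 0.785 0.277 -0.554
outer loop
vertex -0.888 -2.344 1.921
vertex -0.91 -3.225 1.45
vertex -1.435 -2.453 1.091
endloop
endfacet
facet normal -0.710 0.586 0.391
outer loop
vertex -0.888 -2.344 1.921
vertex -1.435 -2.453 1.091
vertex -1.79 -3.535 2.07
endloop
endfacet
facet normal 0.785 0.276 -0.554
outer loop
vertex -1.435 -2.453 1.091
vertex -0.91 -3.225 1.45
vertex -1.457 -3.335 0.62
endloop
endfacet
facet normal -0.970 0.133 -0.204
outer loop
vertex -1.435 -2.453 1.091
vertex -1.457 -3.335 0.62
vertex -1.79 -3.535 2.07
endloop
endfacet
facet normal 0.785 0.275 -0.554
outer loop
vertex -1.457 -3.335 0.62
vertex -0.91 -3.225 1.45
vertex -0.933 -4.107 0.979
endloop
endfacet
facet normal -0.740 -0.622 -0.256
outer loop
vertex -1.457 -3.335 0.62
vertex -0.933 -4.107 0.979
vertex -1.79 -3.535 2.07
endloop
endfacet
facet normal 0.785 0.276 -0.554
outer loop
vertex -0.933 -4.107 0.979
vertex -0.91 -3.225 1.45
vertex -0.386 -3.998 1.808
endloop
endfacet
facet normal -0.251 -0.924 0.287
outer loop
vertex -0.933 -4.107 0.979
vertex -0.386 -3.998 1.808
vertex -1.79 -3.535 2.07
endloop
endfacet

endsolid


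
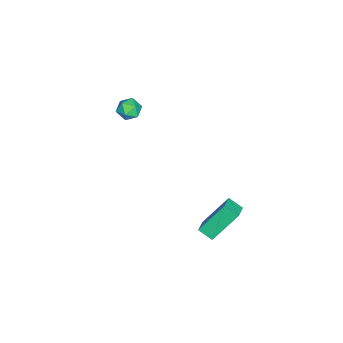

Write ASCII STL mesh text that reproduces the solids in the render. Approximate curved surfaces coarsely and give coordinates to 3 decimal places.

solid 
facet normal -0.939 -0.051 -0.341
outer loop
vertex 1.183 3.83 -0.298
vertex 1.292 4.524 -0.702
vertex 1.812 2.812 -1.875
endloop
endfacet
facet normal -0.135 -0.856 0.499
outer loop
vertex 2.628 2.856 -1.578
vertex 1.183 3.83 -0.298
vertex 1.812 2.812 -1.875
endloop
endfacet
facet normal -0.939 -0.051 -0.341
outer loop
vertex 1.812 2.812 -1.875
vertex 1.292 4.524 -0.702
vertex 1.921 3.505 -2.279
endloop
endfacet
facet normal 0.318 -0.514 -0.797
outer loop
vertex 1.921 3.505 -2.279
vertex 2.628 2.856 -1.578
vertex 1.812 2.812 -1.875
endloop
endfacet
facet normal -0.318 0.514 0.797
outer loop
vertex 1.183 3.83 -0.298
vertex 2.108 4.568 -0.405
vertex 1.292 4.524 -0.702
endloop
endfacet
facet normal -0.135 -0.856 0.499
outer loop
vertex 1.999 3.875 -0.001
vertex 1.183 3.83 -0.298
vertex 2.628 2.856 -1.578
endloop
endfacet
facet normal -0.318 0.514 0.796
outer loop
vertex 1.999 3.875 -0.001
vertex 2.108 4.568 -0.405
vertex 1.183 3.83 -0.298
endloop
endfacet
facet normal 0.135 0.856 -0.499
outer loop
vertex 1.292 4.524 -0.702
vertex 2.108 4.568 -0.405
vertex 1.921 3.505 -2.279
endloop
endfacet
facet normal 0.318 -0.514 -0.797
outer loop
vertex 2.737 3.55 -1.982
vertex 2.628 2.856 -1.578
vertex 1.921 3.505 -2.279
endloop
endfacet
facet normal 0.134 0.856 -0.499
outer loop
vertex 1.921 3.505 -2.279
vertex 2.108 4.568 -0.405
vertex 2.737 3.55 -1.982
endloop
endfacet
facet normal 0.939 0.051 0.341
outer loop
vertex 2.737 3.55 -1.982
vertex 1.999 3.875 -0.001
vertex 2.628 2.856 -1.578
endloop
endfacet
facet normal 0.939 0.051 0.341
outer loop
vertex 2.108 4.568 -0.405
vertex 1.999 3.875 -0.001
vertex 2.737 3.55 -1.982
endloop
endfacet
facet normal -0.397 0.638 0.660
outer loop
vertex -4.196 -2.121 -0.586
vertex -4.275 -2.632 -0.139
vertex -3.696 -2.268 -0.143
endloop
endfacet
facet normal 0.074 0.968 0.238
outer loop
vertex -4.196 -2.121 -0.586
vertex -3.696 -2.268 -0.143
vertex -3.544 -2.12 -0.793
endloop
endfacet
facet normal -0.141 0.888 -0.439
outer loop
vertex -4.196 -2.121 -0.586
vertex -3.544 -2.12 -0.793
vertex -4.028 -2.393 -1.19
endloop
endfacet
facet normal -0.744 0.507 -0.435
outer loop
vertex -4.196 -2.121 -0.586
vertex -4.028 -2.393 -1.19
vertex -4.48 -2.71 -0.787
endloop
endfacet
facet normal -0.904 0.353 0.243
outer loop
vertex -4.196 -2.121 -0.586
vertex -4.48 -2.71 -0.787
vertex -4.275 -2.632 -0.139
endloop
endfacet
facet normal 0.702 0.641 0.310
outer loop
vertex -3.544 -2.12 -0.793
vertex -3.696 -2.268 -0.143
vertex -3.22 -2.63 -0.473
endloop
endfacet
facet normal -0.059 0.105 0.993
outer loop
vertex -3.696 -2.268 -0.143
vertex -4.275 -2.632 -0.139
vertex -3.672 -2.947 -0.07
endloop
endfacet
facet normal -0.878 -0.356 0.321
outer loop
vertex -4.275 -2.632 -0.139
vertex -4.48 -2.71 -0.787
vertex -4.156 -3.22 -0.467
endloop
endfacet
facet normal -0.620 -0.106 -0.778
outer loop
vertex -4.48 -2.71 -0.787
vertex -4.028 -2.393 -1.19
vertex -4.004 -3.072 -1.117
endloop
endfacet
facet normal 0.356 0.509 -0.784
outer loop
vertex -4.028 -2.393 -1.19
vertex -3.544 -2.12 -0.793
vertex -3.425 -2.708 -1.121
endloop
endfacet
facet normal 0.744 -0.507 0.435
outer loop
vertex -3.504 -3.219 -0.674
vertex -3.22 -2.63 -0.473
vertex -3.672 -2.947 -0.07
endloop
endfacet
facet normal 0.141 -0.888 0.439
outer loop
vertex -3.504 -3.219 -0.674
vertex -3.672 -2.947 -0.07
vertex -4.156 -3.22 -0.467
endloop
endfacet
facet normal -0.074 -0.968 -0.238
outer loop
vertex -3.504 -3.219 -0.674
vertex -4.156 -3.22 -0.467
vertex -4.004 -3.072 -1.117
endloop
endfacet
facet normal 0.397 -0.638 -0.660
outer loop
vertex -3.504 -3.219 -0.674
vertex -4.004 -3.072 -1.117
vertex -3.425 -2.708 -1.121
endloop
endfacet
facet normal 0.904 -0.353 -0.243
outer loop
vertex -3.504 -3.219 -0.674
vertex -3.425 -2.708 -1.121
vertex -3.22 -2.63 -0.473
endloop
endfacet
facet normal 0.620 0.106 0.778
outer loop
vertex -3.672 -2.947 -0.07
vertex -3.22 -2.63 -0.473
vertex -3.696 -2.268 -0.143
endloop
endfacet
facet normal -0.356 -0.509 0.784
outer loop
vertex -4.156 -3.22 -0.467
vertex -3.672 -2.947 -0.07
vertex -4.275 -2.632 -0.139
endloop
endfacet
facet normal -0.702 -0.641 -0.310
outer loop
vertex -4.004 -3.072 -1.117
vertex -4.156 -3.22 -0.467
vertex -4.48 -2.71 -0.787
endloop
endfacet
facet normal 0.059 -0.105 -0.993
outer loop
vertex -3.425 -2.708 -1.121
vertex -4.004 -3.072 -1.117
vertex -4.028 -2.393 -1.19
endloop
endfacet
facet normal 0.878 0.356 -0.321
outer loop
vertex -3.22 -2.63 -0.473
vertex -3.425 -2.708 -1.121
vertex -3.544 -2.12 -0.793
endloop
endfacet

endsolid


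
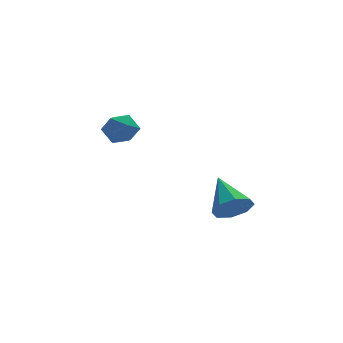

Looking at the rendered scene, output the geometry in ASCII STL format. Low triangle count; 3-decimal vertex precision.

solid 
facet normal -0.093 0.421 0.902
outer loop
vertex -1.27 2.274 -1.614
vertex -1.552 1.586 -1.322
vertex -0.767 1.733 -1.31
endloop
endfacet
facet normal 0.445 0.716 0.538
outer loop
vertex -1.27 2.274 -1.614
vertex -0.767 1.733 -1.31
vertex -0.578 2.121 -1.982
endloop
endfacet
facet normal 0.180 0.981 -0.070
outer loop
vertex -1.27 2.274 -1.614
vertex -0.578 2.121 -1.982
vertex -1.246 2.213 -2.41
endloop
endfacet
facet normal -0.522 0.849 -0.081
outer loop
vertex -1.27 2.274 -1.614
vertex -1.246 2.213 -2.41
vertex -1.848 1.882 -2.002
endloop
endfacet
facet normal -0.690 0.503 0.520
outer loop
vertex -1.27 2.274 -1.614
vertex -1.848 1.882 -2.002
vertex -1.552 1.586 -1.322
endloop
endfacet
facet normal 0.907 0.199 0.370
outer loop
vertex -0.578 2.121 -1.982
vertex -0.767 1.733 -1.31
vertex -0.432 1.338 -1.918
endloop
endfacet
facet normal 0.037 -0.278 0.960
outer loop
vertex -0.767 1.733 -1.31
vertex -1.552 1.586 -1.322
vertex -1.034 1.007 -1.51
endloop
endfacet
facet normal -0.929 -0.145 0.341
outer loop
vertex -1.552 1.586 -1.322
vertex -1.848 1.882 -2.002
vertex -1.702 1.099 -1.938
endloop
endfacet
facet normal -0.656 0.415 -0.631
outer loop
vertex -1.848 1.882 -2.002
vertex -1.246 2.213 -2.41
vertex -1.513 1.487 -2.61
endloop
endfacet
facet normal 0.479 0.628 -0.613
outer loop
vertex -1.246 2.213 -2.41
vertex -0.578 2.121 -1.982
vertex -0.728 1.634 -2.598
endloop
endfacet
facet normal 0.522 -0.849 0.081
outer loop
vertex -1.01 0.946 -2.306
vertex -0.432 1.338 -1.918
vertex -1.034 1.007 -1.51
endloop
endfacet
facet normal -0.180 -0.981 0.070
outer loop
vertex -1.01 0.946 -2.306
vertex -1.034 1.007 -1.51
vertex -1.702 1.099 -1.938
endloop
endfacet
facet normal -0.445 -0.716 -0.538
outer loop
vertex -1.01 0.946 -2.306
vertex -1.702 1.099 -1.938
vertex -1.513 1.487 -2.61
endloop
endfacet
facet normal 0.093 -0.421 -0.902
outer loop
vertex -1.01 0.946 -2.306
vertex -1.513 1.487 -2.61
vertex -0.728 1.634 -2.598
endloop
endfacet
facet normal 0.690 -0.503 -0.520
outer loop
vertex -1.01 0.946 -2.306
vertex -0.728 1.634 -2.598
vertex -0.432 1.338 -1.918
endloop
endfacet
facet normal 0.656 -0.415 0.631
outer loop
vertex -1.034 1.007 -1.51
vertex -0.432 1.338 -1.918
vertex -0.767 1.733 -1.31
endloop
endfacet
facet normal -0.479 -0.628 0.613
outer loop
vertex -1.702 1.099 -1.938
vertex -1.034 1.007 -1.51
vertex -1.552 1.586 -1.322
endloop
endfacet
facet normal -0.907 -0.199 -0.370
outer loop
vertex -1.513 1.487 -2.61
vertex -1.702 1.099 -1.938
vertex -1.848 1.882 -2.002
endloop
endfacet
facet normal -0.037 0.278 -0.960
outer loop
vertex -0.728 1.634 -2.598
vertex -1.513 1.487 -2.61
vertex -1.246 2.213 -2.41
endloop
endfacet
facet normal 0.929 0.145 -0.341
outer loop
vertex -0.432 1.338 -1.918
vertex -0.728 1.634 -2.598
vertex -0.578 2.121 -1.982
endloop
endfacet
facet normal 0.043 -0.862 -0.505
outer loop
vertex 2.122 -3.905 -3.535
vertex 1.597 -3.6 -4.1
vertex 2.422 -3.611 -4.011
endloop
endfacet
facet normal 0.788 0.158 0.594
outer loop
vertex 2.122 -3.905 -3.535
vertex 2.422 -3.611 -4.011
vertex 1.523 -2.1 -3.22
endloop
endfacet
facet normal 0.043 -0.862 -0.505
outer loop
vertex 2.422 -3.611 -4.011
vertex 1.597 -3.6 -4.1
vertex 2.238 -3.31 -4.54
endloop
endfacet
facet normal 0.858 0.514 -0.006
outer loop
vertex 2.422 -3.611 -4.011
vertex 2.238 -3.31 -4.54
vertex 1.523 -2.1 -3.22
endloop
endfacet
facet normal 0.042 -0.862 -0.506
outer loop
vertex 2.238 -3.31 -4.54
vertex 1.597 -3.6 -4.1
vertex 1.679 -3.179 -4.81
endloop
endfacet
facet normal 0.414 0.772 -0.483
outer loop
vertex 2.238 -3.31 -4.54
vertex 1.679 -3.179 -4.81
vertex 1.523 -2.1 -3.22
endloop
endfacet
facet normal 0.042 -0.862 -0.506
outer loop
vertex 1.679 -3.179 -4.81
vertex 1.597 -3.6 -4.1
vertex 1.071 -3.294 -4.665
endloop
endfacet
facet normal -0.281 0.781 -0.558
outer loop
vertex 1.679 -3.179 -4.81
vertex 1.071 -3.294 -4.665
vertex 1.523 -2.1 -3.22
endloop
endfacet
facet normal 0.041 -0.862 -0.505
outer loop
vertex 1.071 -3.294 -4.665
vertex 1.597 -3.6 -4.1
vertex 0.772 -3.588 -4.188
endloop
endfacet
facet normal -0.823 0.536 -0.186
outer loop
vertex 1.071 -3.294 -4.665
vertex 0.772 -3.588 -4.188
vertex 1.523 -2.1 -3.22
endloop
endfacet
facet normal 0.041 -0.862 -0.506
outer loop
vertex 0.772 -3.588 -4.188
vertex 1.597 -3.6 -4.1
vertex 0.955 -3.889 -3.66
endloop
endfacet
facet normal -0.892 0.182 0.413
outer loop
vertex 0.772 -3.588 -4.188
vertex 0.955 -3.889 -3.66
vertex 1.523 -2.1 -3.22
endloop
endfacet
facet normal 0.041 -0.862 -0.506
outer loop
vertex 0.955 -3.889 -3.66
vertex 1.597 -3.6 -4.1
vertex 1.515 -4.021 -3.389
endloop
endfacet
facet normal -0.449 -0.076 0.890
outer loop
vertex 0.955 -3.889 -3.66
vertex 1.515 -4.021 -3.389
vertex 1.523 -2.1 -3.22
endloop
endfacet
facet normal 0.043 -0.862 -0.505
outer loop
vertex 1.515 -4.021 -3.389
vertex 1.597 -3.6 -4.1
vertex 2.122 -3.905 -3.535
endloop
endfacet
facet normal 0.248 -0.086 0.965
outer loop
vertex 1.515 -4.021 -3.389
vertex 2.122 -3.905 -3.535
vertex 1.523 -2.1 -3.22
endloop
endfacet

endsolid


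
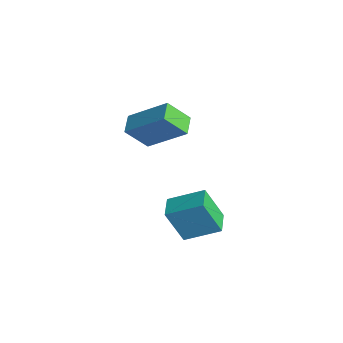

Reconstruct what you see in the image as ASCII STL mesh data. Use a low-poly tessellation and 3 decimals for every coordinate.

solid 
facet normal -0.466 -0.769 -0.437
outer loop
vertex 1.118 -0.554 2.831
vertex 0.314 -0.032 2.769
vertex 1.589 -0.003 1.36
endloop
endfacet
facet normal 0.837 -0.544 0.064
outer loop
vertex 2.326 1.212 2.051
vertex 1.118 -0.554 2.831
vertex 1.589 -0.003 1.36
endloop
endfacet
facet normal -0.466 -0.769 -0.438
outer loop
vertex 1.589 -0.003 1.36
vertex 0.314 -0.032 2.769
vertex 0.786 0.519 1.298
endloop
endfacet
facet normal 0.288 0.336 -0.897
outer loop
vertex 0.786 0.519 1.298
vertex 2.326 1.212 2.051
vertex 1.589 -0.003 1.36
endloop
endfacet
facet normal -0.287 -0.336 0.897
outer loop
vertex 1.118 -0.554 2.831
vertex 1.051 1.183 3.46
vertex 0.314 -0.032 2.769
endloop
endfacet
facet normal 0.837 -0.544 0.065
outer loop
vertex 1.854 0.661 3.522
vertex 1.118 -0.554 2.831
vertex 2.326 1.212 2.051
endloop
endfacet
facet normal -0.288 -0.336 0.897
outer loop
vertex 1.854 0.661 3.522
vertex 1.051 1.183 3.46
vertex 1.118 -0.554 2.831
endloop
endfacet
facet normal -0.837 0.544 -0.065
outer loop
vertex 0.314 -0.032 2.769
vertex 1.051 1.183 3.46
vertex 0.786 0.519 1.298
endloop
endfacet
facet normal 0.287 0.336 -0.897
outer loop
vertex 1.522 1.734 1.989
vertex 2.326 1.212 2.051
vertex 0.786 0.519 1.298
endloop
endfacet
facet normal -0.837 0.544 -0.064
outer loop
vertex 0.786 0.519 1.298
vertex 1.051 1.183 3.46
vertex 1.522 1.734 1.989
endloop
endfacet
facet normal 0.466 0.769 0.438
outer loop
vertex 1.522 1.734 1.989
vertex 1.854 0.661 3.522
vertex 2.326 1.212 2.051
endloop
endfacet
facet normal 0.466 0.769 0.437
outer loop
vertex 1.051 1.183 3.46
vertex 1.854 0.661 3.522
vertex 1.522 1.734 1.989
endloop
endfacet
facet normal -0.793 0.582 0.183
outer loop
vertex -4.074 0.556 3.786
vertex -2.931 1.695 5.115
vertex -3.707 1.377 2.766
endloop
endfacet
facet normal -0.547 -0.545 -0.636
outer loop
vertex -3.009 0.865 2.605
vertex -4.074 0.556 3.786
vertex -3.707 1.377 2.766
endloop
endfacet
facet normal -0.793 0.582 0.183
outer loop
vertex -3.707 1.377 2.766
vertex -2.931 1.695 5.115
vertex -2.564 2.516 4.095
endloop
endfacet
facet normal 0.270 0.604 -0.750
outer loop
vertex -2.564 2.516 4.095
vertex -3.009 0.865 2.605
vertex -3.707 1.377 2.766
endloop
endfacet
facet normal -0.270 -0.604 0.750
outer loop
vertex -4.074 0.556 3.786
vertex -2.233 1.183 4.954
vertex -2.931 1.695 5.115
endloop
endfacet
facet normal -0.547 -0.545 -0.636
outer loop
vertex -3.376 0.044 3.625
vertex -4.074 0.556 3.786
vertex -3.009 0.865 2.605
endloop
endfacet
facet normal -0.270 -0.604 0.750
outer loop
vertex -3.376 0.044 3.625
vertex -2.233 1.183 4.954
vertex -4.074 0.556 3.786
endloop
endfacet
facet normal 0.547 0.545 0.636
outer loop
vertex -2.931 1.695 5.115
vertex -2.233 1.183 4.954
vertex -2.564 2.516 4.095
endloop
endfacet
facet normal 0.270 0.604 -0.750
outer loop
vertex -1.866 2.004 3.934
vertex -3.009 0.865 2.605
vertex -2.564 2.516 4.095
endloop
endfacet
facet normal 0.547 0.545 0.636
outer loop
vertex -2.564 2.516 4.095
vertex -2.233 1.183 4.954
vertex -1.866 2.004 3.934
endloop
endfacet
facet normal 0.793 -0.582 -0.183
outer loop
vertex -1.866 2.004 3.934
vertex -3.376 0.044 3.625
vertex -3.009 0.865 2.605
endloop
endfacet
facet normal 0.793 -0.582 -0.183
outer loop
vertex -2.233 1.183 4.954
vertex -3.376 0.044 3.625
vertex -1.866 2.004 3.934
endloop
endfacet

endsolid


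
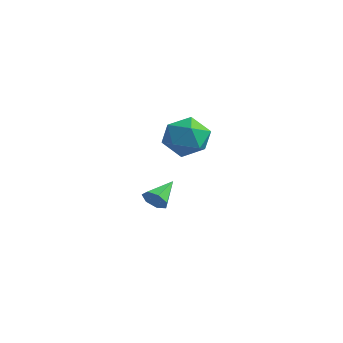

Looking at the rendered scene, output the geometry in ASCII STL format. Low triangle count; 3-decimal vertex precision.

solid 
facet normal -0.638 0.016 0.770
outer loop
vertex 2.793 -3.382 1.347
vertex 3.295 -4.157 1.779
vertex 3.567 -3.196 1.985
endloop
endfacet
facet normal -0.563 0.666 0.489
outer loop
vertex 2.793 -3.382 1.347
vertex 3.567 -3.196 1.985
vertex 3.469 -2.65 1.128
endloop
endfacet
facet normal -0.749 0.632 -0.200
outer loop
vertex 2.793 -3.382 1.347
vertex 3.469 -2.65 1.128
vertex 3.138 -3.275 0.393
endloop
endfacet
facet normal -0.938 -0.040 -0.344
outer loop
vertex 2.793 -3.382 1.347
vertex 3.138 -3.275 0.393
vertex 3.03 -4.206 0.795
endloop
endfacet
facet normal -0.870 -0.421 0.255
outer loop
vertex 2.793 -3.382 1.347
vertex 3.03 -4.206 0.795
vertex 3.295 -4.157 1.779
endloop
endfacet
facet normal 0.128 0.843 0.522
outer loop
vertex 3.469 -2.65 1.128
vertex 3.567 -3.196 1.985
vertex 4.39 -2.974 1.425
endloop
endfacet
facet normal 0.006 -0.211 0.977
outer loop
vertex 3.567 -3.196 1.985
vertex 3.295 -4.157 1.779
vertex 4.282 -3.905 1.827
endloop
endfacet
facet normal -0.370 -0.918 0.145
outer loop
vertex 3.295 -4.157 1.779
vertex 3.03 -4.206 0.795
vertex 3.951 -4.53 1.092
endloop
endfacet
facet normal -0.480 -0.300 -0.824
outer loop
vertex 3.03 -4.206 0.795
vertex 3.138 -3.275 0.393
vertex 3.853 -3.984 0.235
endloop
endfacet
facet normal -0.172 0.787 -0.592
outer loop
vertex 3.138 -3.275 0.393
vertex 3.469 -2.65 1.128
vertex 4.125 -3.023 0.441
endloop
endfacet
facet normal 0.938 0.040 0.344
outer loop
vertex 4.627 -3.798 0.873
vertex 4.39 -2.974 1.425
vertex 4.282 -3.905 1.827
endloop
endfacet
facet normal 0.749 -0.632 0.200
outer loop
vertex 4.627 -3.798 0.873
vertex 4.282 -3.905 1.827
vertex 3.951 -4.53 1.092
endloop
endfacet
facet normal 0.563 -0.666 -0.489
outer loop
vertex 4.627 -3.798 0.873
vertex 3.951 -4.53 1.092
vertex 3.853 -3.984 0.235
endloop
endfacet
facet normal 0.638 -0.016 -0.770
outer loop
vertex 4.627 -3.798 0.873
vertex 3.853 -3.984 0.235
vertex 4.125 -3.023 0.441
endloop
endfacet
facet normal 0.870 0.421 -0.255
outer loop
vertex 4.627 -3.798 0.873
vertex 4.125 -3.023 0.441
vertex 4.39 -2.974 1.425
endloop
endfacet
facet normal 0.480 0.300 0.824
outer loop
vertex 4.282 -3.905 1.827
vertex 4.39 -2.974 1.425
vertex 3.567 -3.196 1.985
endloop
endfacet
facet normal 0.172 -0.787 0.592
outer loop
vertex 3.951 -4.53 1.092
vertex 4.282 -3.905 1.827
vertex 3.295 -4.157 1.779
endloop
endfacet
facet normal -0.128 -0.843 -0.522
outer loop
vertex 3.853 -3.984 0.235
vertex 3.951 -4.53 1.092
vertex 3.03 -4.206 0.795
endloop
endfacet
facet normal -0.006 0.211 -0.977
outer loop
vertex 4.125 -3.023 0.441
vertex 3.853 -3.984 0.235
vertex 3.138 -3.275 0.393
endloop
endfacet
facet normal 0.370 0.918 -0.145
outer loop
vertex 4.39 -2.974 1.425
vertex 4.125 -3.023 0.441
vertex 3.469 -2.65 1.128
endloop
endfacet
facet normal 0.166 -0.889 -0.427
outer loop
vertex 0.76 -2.233 -3.448
vertex 0.384 -2.084 -3.904
vertex 0.986 -1.992 -3.862
endloop
endfacet
facet normal 0.765 0.280 0.580
outer loop
vertex 0.76 -2.233 -3.448
vertex 0.986 -1.992 -3.862
vertex 0.156 -0.856 -3.316
endloop
endfacet
facet normal 0.166 -0.890 -0.426
outer loop
vertex 0.986 -1.992 -3.862
vertex 0.384 -2.084 -3.904
vertex 0.758 -1.821 -4.308
endloop
endfacet
facet normal 0.763 0.629 -0.149
outer loop
vertex 0.986 -1.992 -3.862
vertex 0.758 -1.821 -4.308
vertex 0.156 -0.856 -3.316
endloop
endfacet
facet normal 0.164 -0.889 -0.427
outer loop
vertex 0.758 -1.821 -4.308
vertex 0.384 -2.084 -3.904
vertex 0.249 -1.847 -4.45
endloop
endfacet
facet normal 0.142 0.751 -0.645
outer loop
vertex 0.758 -1.821 -4.308
vertex 0.249 -1.847 -4.45
vertex 0.156 -0.856 -3.316
endloop
endfacet
facet normal 0.164 -0.890 -0.427
outer loop
vertex 0.249 -1.847 -4.45
vertex 0.384 -2.084 -3.904
vertex -0.159 -2.051 -4.181
endloop
endfacet
facet normal -0.633 0.556 -0.538
outer loop
vertex 0.249 -1.847 -4.45
vertex -0.159 -2.051 -4.181
vertex 0.156 -0.856 -3.316
endloop
endfacet
facet normal 0.164 -0.889 -0.427
outer loop
vertex -0.159 -2.051 -4.181
vertex 0.384 -2.084 -3.904
vertex -0.158 -2.28 -3.704
endloop
endfacet
facet normal -0.977 0.190 0.093
outer loop
vertex -0.159 -2.051 -4.181
vertex -0.158 -2.28 -3.704
vertex 0.156 -0.856 -3.316
endloop
endfacet
facet normal 0.164 -0.890 -0.426
outer loop
vertex -0.158 -2.28 -3.704
vertex 0.384 -2.084 -3.904
vertex 0.251 -2.361 -3.377
endloop
endfacet
facet normal -0.631 -0.071 0.772
outer loop
vertex -0.158 -2.28 -3.704
vertex 0.251 -2.361 -3.377
vertex 0.156 -0.856 -3.316
endloop
endfacet
facet normal 0.164 -0.890 -0.426
outer loop
vertex 0.251 -2.361 -3.377
vertex 0.384 -2.084 -3.904
vertex 0.76 -2.233 -3.448
endloop
endfacet
facet normal 0.146 -0.031 0.989
outer loop
vertex 0.251 -2.361 -3.377
vertex 0.76 -2.233 -3.448
vertex 0.156 -0.856 -3.316
endloop
endfacet

endsolid
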